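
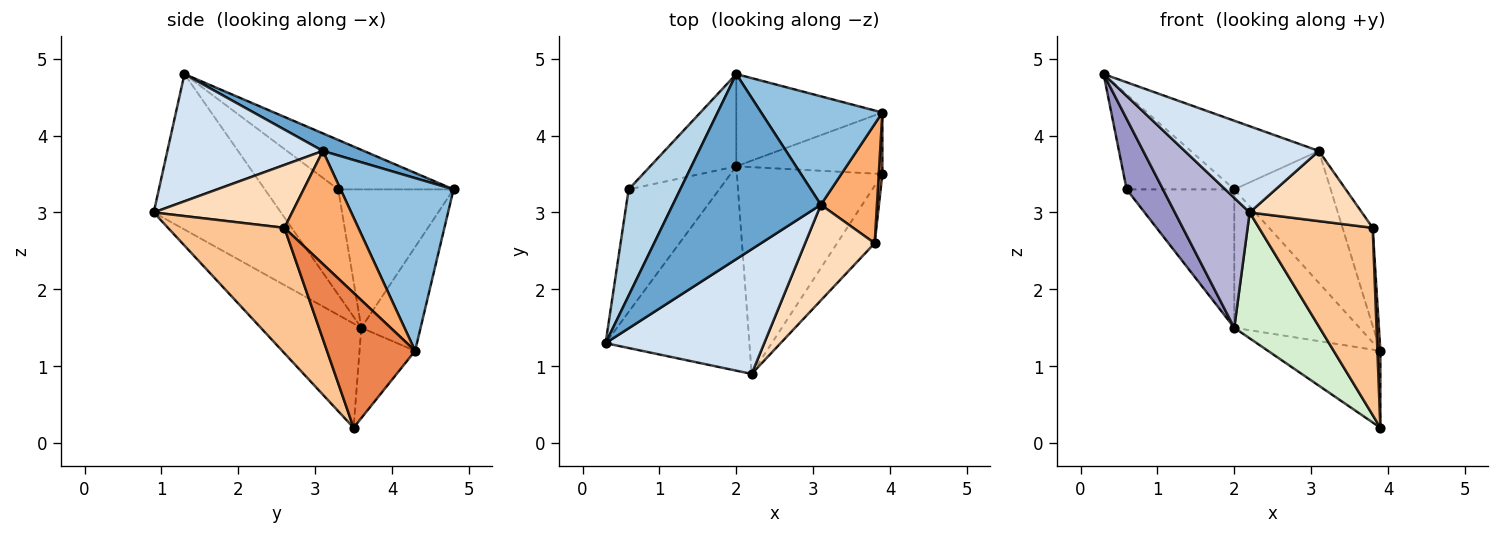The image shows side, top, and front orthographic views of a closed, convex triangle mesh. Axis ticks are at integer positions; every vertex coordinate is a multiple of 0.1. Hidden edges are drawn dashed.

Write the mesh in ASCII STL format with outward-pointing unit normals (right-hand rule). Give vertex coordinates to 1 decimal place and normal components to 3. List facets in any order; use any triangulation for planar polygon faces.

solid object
 facet normal 0.111 0.346 0.932
  outer loop
   vertex 3.1 3.1 3.8
   vertex 2.0 4.8 3.3
   vertex 0.3 1.3 4.8
  endloop
 endfacet
 facet normal 0.671 0.573 0.471
  outer loop
   vertex 3.1 3.1 3.8
   vertex 3.9 4.3 1.2
   vertex 2.0 4.8 3.3
  endloop
 endfacet
 facet normal -0.581 0.542 0.607
  outer loop
   vertex 0.6 3.3 3.3
   vertex 0.3 1.3 4.8
   vertex 2.0 4.8 3.3
  endloop
 endfacet
 facet normal 0.551 -0.475 0.687
  outer loop
   vertex 2.2 0.9 3.0
   vertex 3.1 3.1 3.8
   vertex 0.3 1.3 4.8
  endloop
 endfacet
 facet normal 0.999 -0.034 0.027
  outer loop
   vertex 3.8 2.6 2.8
   vertex 3.9 3.5 0.2
   vertex 3.9 4.3 1.2
  endloop
 endfacet
 facet normal 0.841 0.343 0.417
  outer loop
   vertex 3.8 2.6 2.8
   vertex 3.9 4.3 1.2
   vertex 3.1 3.1 3.8
  endloop
 endfacet
 facet normal 0.700 -0.683 -0.210
  outer loop
   vertex 3.8 2.6 2.8
   vertex 2.2 0.9 3.0
   vertex 3.9 3.5 0.2
  endloop
 endfacet
 facet normal 0.589 -0.478 0.651
  outer loop
   vertex 3.8 2.6 2.8
   vertex 3.1 3.1 3.8
   vertex 2.2 0.9 3.0
  endloop
 endfacet
 facet normal -0.665 0.621 -0.414
  outer loop
   vertex 2.0 3.6 1.5
   vertex 0.6 3.3 3.3
   vertex 2.0 4.8 3.3
  endloop
 endfacet
 facet normal -0.367 0.774 -0.516
  outer loop
   vertex 2.0 3.6 1.5
   vertex 2.0 4.8 3.3
   vertex 3.9 4.3 1.2
  endloop
 endfacet
 facet normal -0.360 0.728 -0.583
  outer loop
   vertex 2.0 3.6 1.5
   vertex 3.9 4.3 1.2
   vertex 3.9 3.5 0.2
  endloop
 endfacet
 facet normal -0.522 -0.443 -0.729
  outer loop
   vertex 2.0 3.6 1.5
   vertex 3.9 3.5 0.2
   vertex 2.2 0.9 3.0
  endloop
 endfacet
 facet normal -0.710 -0.351 -0.611
  outer loop
   vertex 2.0 3.6 1.5
   vertex 0.3 1.3 4.8
   vertex 0.6 3.3 3.3
  endloop
 endfacet
 facet normal -0.674 -0.396 -0.623
  outer loop
   vertex 2.0 3.6 1.5
   vertex 2.2 0.9 3.0
   vertex 0.3 1.3 4.8
  endloop
 endfacet
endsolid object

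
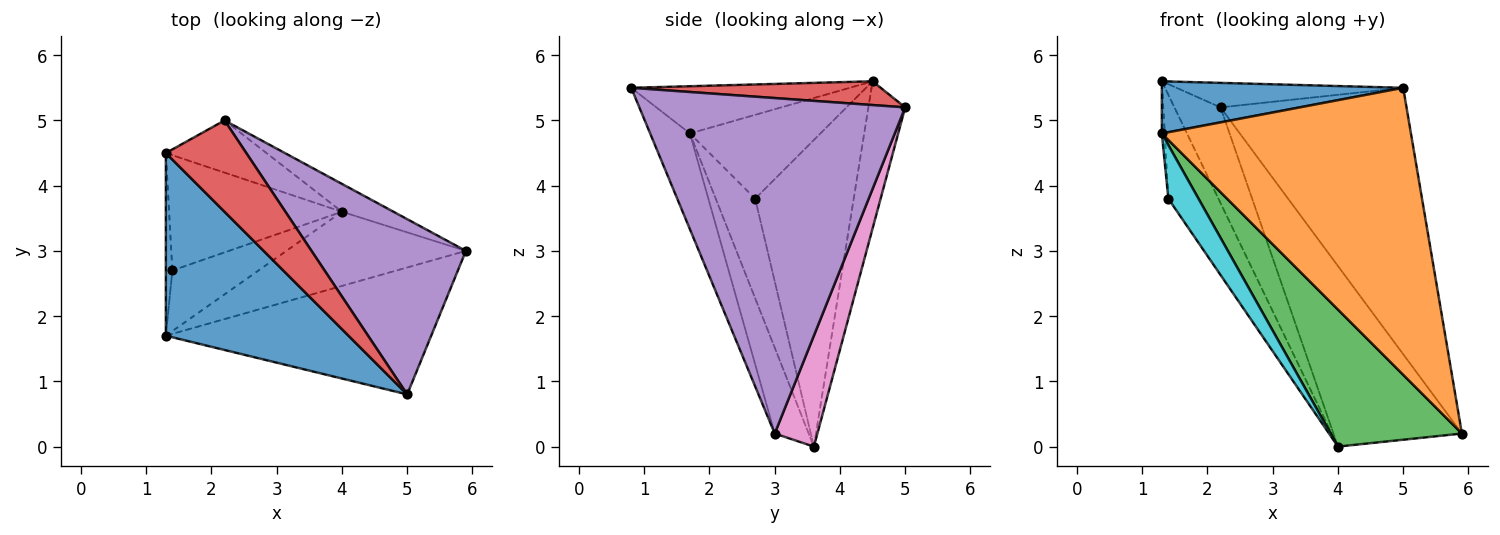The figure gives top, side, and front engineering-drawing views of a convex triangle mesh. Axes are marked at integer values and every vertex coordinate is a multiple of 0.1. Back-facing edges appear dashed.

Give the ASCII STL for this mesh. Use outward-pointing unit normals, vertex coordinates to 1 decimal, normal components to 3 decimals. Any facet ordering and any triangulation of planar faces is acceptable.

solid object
 facet normal -0.241 -0.267 0.933
  outer loop
   vertex 1.3 1.7 4.8
   vertex 5.0 0.8 5.5
   vertex 1.3 4.5 5.6
  endloop
 endfacet
 facet normal -0.144 -0.905 -0.400
  outer loop
   vertex 1.3 1.7 4.8
   vertex 5.9 3.0 0.2
   vertex 5.0 0.8 5.5
  endloop
 endfacet
 facet normal -0.222 -0.857 -0.464
  outer loop
   vertex 1.3 1.7 4.8
   vertex 4.0 3.6 0.0
   vertex 5.9 3.0 0.2
  endloop
 endfacet
 facet normal 0.274 0.249 0.929
  outer loop
   vertex 2.2 5.0 5.2
   vertex 1.3 4.5 5.6
   vertex 5.0 0.8 5.5
  endloop
 endfacet
 facet normal 0.767 0.536 0.353
  outer loop
   vertex 2.2 5.0 5.2
   vertex 5.0 0.8 5.5
   vertex 5.9 3.0 0.2
  endloop
 endfacet
 facet normal -0.574 0.719 -0.392
  outer loop
   vertex 2.2 5.0 5.2
   vertex 4.0 3.6 0.0
   vertex 1.3 4.5 5.6
  endloop
 endfacet
 facet normal 0.312 0.939 -0.145
  outer loop
   vertex 2.2 5.0 5.2
   vertex 5.9 3.0 0.2
   vertex 4.0 3.6 0.0
  endloop
 endfacet
 facet normal -0.797 0.405 -0.449
  outer loop
   vertex 1.4 2.7 3.8
   vertex 1.3 4.5 5.6
   vertex 4.0 3.6 0.0
  endloop
 endfacet
 facet normal -0.997 0.022 -0.078
  outer loop
   vertex 1.4 2.7 3.8
   vertex 1.3 1.7 4.8
   vertex 1.3 4.5 5.6
  endloop
 endfacet
 facet normal -0.654 -0.501 -0.566
  outer loop
   vertex 1.4 2.7 3.8
   vertex 4.0 3.6 0.0
   vertex 1.3 1.7 4.8
  endloop
 endfacet
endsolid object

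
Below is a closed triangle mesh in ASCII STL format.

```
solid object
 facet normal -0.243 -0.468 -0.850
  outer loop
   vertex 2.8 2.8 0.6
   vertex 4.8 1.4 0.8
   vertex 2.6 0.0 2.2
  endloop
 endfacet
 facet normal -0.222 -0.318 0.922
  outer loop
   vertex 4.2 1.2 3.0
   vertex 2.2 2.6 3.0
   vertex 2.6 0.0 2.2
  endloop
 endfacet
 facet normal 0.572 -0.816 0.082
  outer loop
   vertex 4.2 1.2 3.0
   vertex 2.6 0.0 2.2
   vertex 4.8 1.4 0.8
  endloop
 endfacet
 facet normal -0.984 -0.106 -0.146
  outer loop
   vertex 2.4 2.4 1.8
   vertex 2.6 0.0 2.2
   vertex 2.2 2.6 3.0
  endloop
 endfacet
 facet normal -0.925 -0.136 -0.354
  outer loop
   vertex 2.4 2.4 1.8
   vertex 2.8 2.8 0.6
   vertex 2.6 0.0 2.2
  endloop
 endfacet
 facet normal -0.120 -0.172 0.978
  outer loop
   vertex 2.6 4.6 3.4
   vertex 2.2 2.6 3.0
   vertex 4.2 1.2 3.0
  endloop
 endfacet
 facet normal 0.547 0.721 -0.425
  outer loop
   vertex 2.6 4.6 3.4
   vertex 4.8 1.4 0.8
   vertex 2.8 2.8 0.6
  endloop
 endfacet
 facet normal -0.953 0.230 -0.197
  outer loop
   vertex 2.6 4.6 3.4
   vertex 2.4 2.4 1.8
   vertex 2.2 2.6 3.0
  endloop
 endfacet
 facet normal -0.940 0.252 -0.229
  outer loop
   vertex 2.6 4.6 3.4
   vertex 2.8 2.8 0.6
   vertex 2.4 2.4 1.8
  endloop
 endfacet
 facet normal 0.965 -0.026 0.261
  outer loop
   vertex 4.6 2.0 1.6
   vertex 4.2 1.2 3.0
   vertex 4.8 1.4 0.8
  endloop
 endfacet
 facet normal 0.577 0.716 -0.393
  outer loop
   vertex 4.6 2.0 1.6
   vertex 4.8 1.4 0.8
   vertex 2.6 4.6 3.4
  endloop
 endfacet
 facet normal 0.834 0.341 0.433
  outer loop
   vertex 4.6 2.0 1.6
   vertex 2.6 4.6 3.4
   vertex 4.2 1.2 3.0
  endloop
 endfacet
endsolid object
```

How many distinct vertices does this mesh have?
8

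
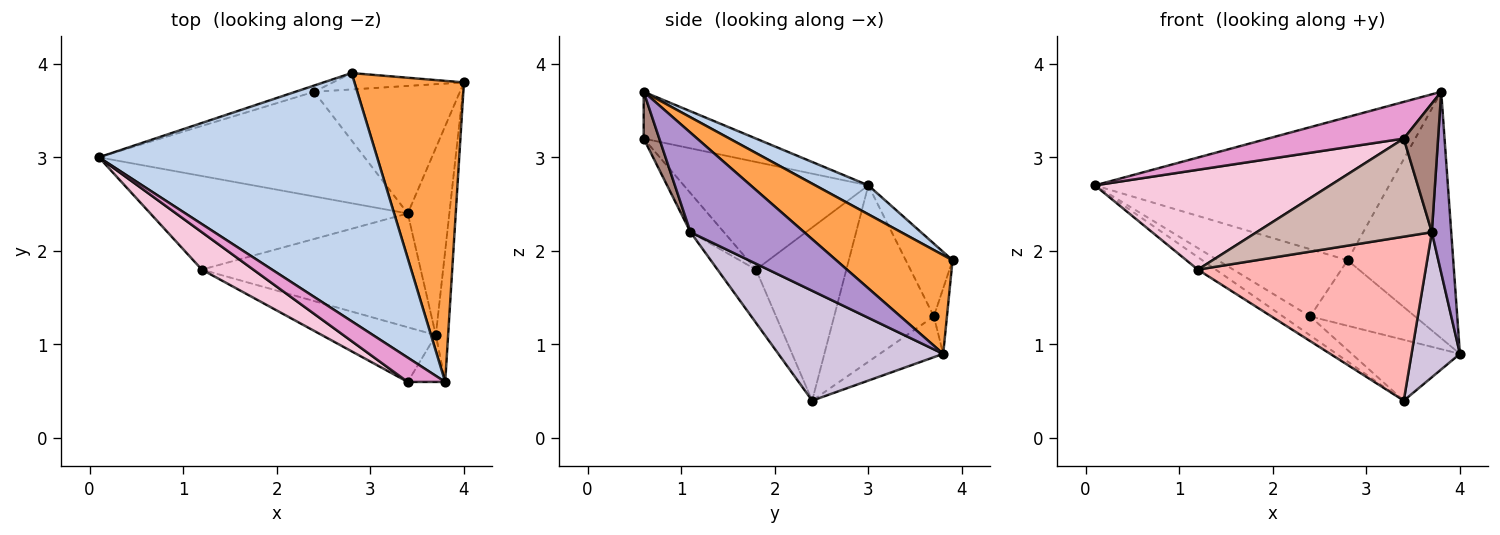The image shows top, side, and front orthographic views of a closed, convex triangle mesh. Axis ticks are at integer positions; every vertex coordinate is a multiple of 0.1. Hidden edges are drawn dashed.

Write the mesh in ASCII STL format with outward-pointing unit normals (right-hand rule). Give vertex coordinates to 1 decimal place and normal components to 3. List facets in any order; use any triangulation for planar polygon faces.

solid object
 facet normal -0.555 0.110 -0.825
  outer loop
   vertex 1.2 1.8 1.8
   vertex 0.1 3.0 2.7
   vertex 3.4 2.4 0.4
  endloop
 endfacet
 facet normal 0.090 0.498 0.863
  outer loop
   vertex 2.8 3.9 1.9
   vertex 0.1 3.0 2.7
   vertex 3.8 0.6 3.7
  endloop
 endfacet
 facet normal 0.572 0.520 0.635
  outer loop
   vertex 2.8 3.9 1.9
   vertex 3.8 0.6 3.7
   vertex 4.0 3.8 0.9
  endloop
 endfacet
 facet normal -0.547 0.150 -0.824
  outer loop
   vertex 2.4 3.7 1.3
   vertex 3.4 2.4 0.4
   vertex 0.1 3.0 2.7
  endloop
 endfacet
 facet normal -0.245 0.417 -0.875
  outer loop
   vertex 2.4 3.7 1.3
   vertex 4.0 3.8 0.9
   vertex 3.4 2.4 0.4
  endloop
 endfacet
 facet normal -0.338 0.937 -0.087
  outer loop
   vertex 2.4 3.7 1.3
   vertex 0.1 3.0 2.7
   vertex 2.8 3.9 1.9
  endloop
 endfacet
 facet normal -0.120 0.963 -0.241
  outer loop
   vertex 2.4 3.7 1.3
   vertex 2.8 3.9 1.9
   vertex 4.0 3.8 0.9
  endloop
 endfacet
 facet normal -0.137 -0.814 -0.565
  outer loop
   vertex 3.7 1.1 2.2
   vertex 1.2 1.8 1.8
   vertex 3.4 2.4 0.4
  endloop
 endfacet
 facet normal 0.979 -0.167 -0.121
  outer loop
   vertex 3.7 1.1 2.2
   vertex 4.0 3.8 0.9
   vertex 3.8 0.6 3.7
  endloop
 endfacet
 facet normal 0.902 -0.265 -0.341
  outer loop
   vertex 3.7 1.1 2.2
   vertex 3.4 2.4 0.4
   vertex 4.0 3.8 0.9
  endloop
 endfacet
 facet normal 0.393 -0.864 -0.314
  outer loop
   vertex 3.4 0.6 3.2
   vertex 3.7 1.1 2.2
   vertex 3.8 0.6 3.7
  endloop
 endfacet
 facet normal -0.164 -0.862 -0.480
  outer loop
   vertex 3.4 0.6 3.2
   vertex 1.2 1.8 1.8
   vertex 3.7 1.1 2.2
  endloop
 endfacet
 facet normal -0.568 -0.686 0.454
  outer loop
   vertex 3.4 0.6 3.2
   vertex 3.8 0.6 3.7
   vertex 0.1 3.0 2.7
  endloop
 endfacet
 facet normal -0.592 -0.755 0.283
  outer loop
   vertex 3.4 0.6 3.2
   vertex 0.1 3.0 2.7
   vertex 1.2 1.8 1.8
  endloop
 endfacet
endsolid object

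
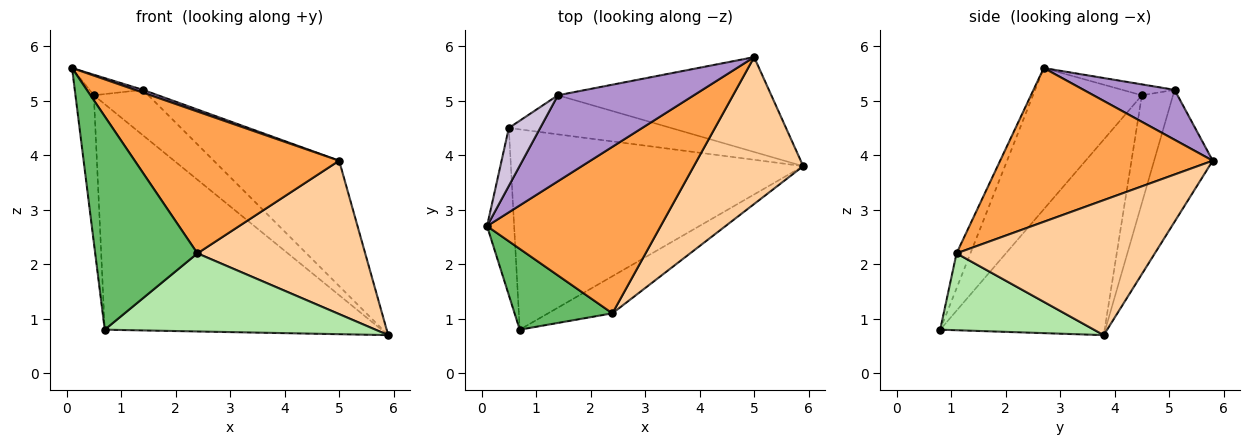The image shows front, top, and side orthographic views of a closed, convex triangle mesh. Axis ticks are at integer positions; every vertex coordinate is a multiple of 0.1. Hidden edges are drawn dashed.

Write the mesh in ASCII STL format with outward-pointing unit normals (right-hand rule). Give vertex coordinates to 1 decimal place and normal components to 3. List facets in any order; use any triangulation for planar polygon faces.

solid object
 facet normal -0.969 0.164 -0.186
  outer loop
   vertex 0.5 4.5 5.1
   vertex 0.7 0.8 0.8
   vertex 0.1 2.7 5.6
  endloop
 endfacet
 facet normal -0.406 0.683 -0.607
  outer loop
   vertex 0.5 4.5 5.1
   vertex 5.9 3.8 0.7
   vertex 0.7 0.8 0.8
  endloop
 endfacet
 facet normal 0.559 -0.538 0.631
  outer loop
   vertex 2.4 1.1 2.2
   vertex 5.0 5.8 3.9
   vertex 0.1 2.7 5.6
  endloop
 endfacet
 facet normal 0.649 -0.549 0.526
  outer loop
   vertex 2.4 1.1 2.2
   vertex 5.9 3.8 0.7
   vertex 5.0 5.8 3.9
  endloop
 endfacet
 facet normal -0.126 -0.928 0.351
  outer loop
   vertex 2.4 1.1 2.2
   vertex 0.1 2.7 5.6
   vertex 0.7 0.8 0.8
  endloop
 endfacet
 facet normal 0.456 -0.804 -0.382
  outer loop
   vertex 2.4 1.1 2.2
   vertex 0.7 0.8 0.8
   vertex 5.9 3.8 0.7
  endloop
 endfacet
 facet normal -0.349 0.747 -0.565
  outer loop
   vertex 1.4 5.1 5.2
   vertex 5.0 5.8 3.9
   vertex 5.9 3.8 0.7
  endloop
 endfacet
 facet normal -0.397 0.696 -0.598
  outer loop
   vertex 1.4 5.1 5.2
   vertex 5.9 3.8 0.7
   vertex 0.5 4.5 5.1
  endloop
 endfacet
 facet normal 0.345 -0.030 0.938
  outer loop
   vertex 1.4 5.1 5.2
   vertex 0.1 2.7 5.6
   vertex 5.0 5.8 3.9
  endloop
 endfacet
 facet normal -0.311 0.318 0.895
  outer loop
   vertex 1.4 5.1 5.2
   vertex 0.5 4.5 5.1
   vertex 0.1 2.7 5.6
  endloop
 endfacet
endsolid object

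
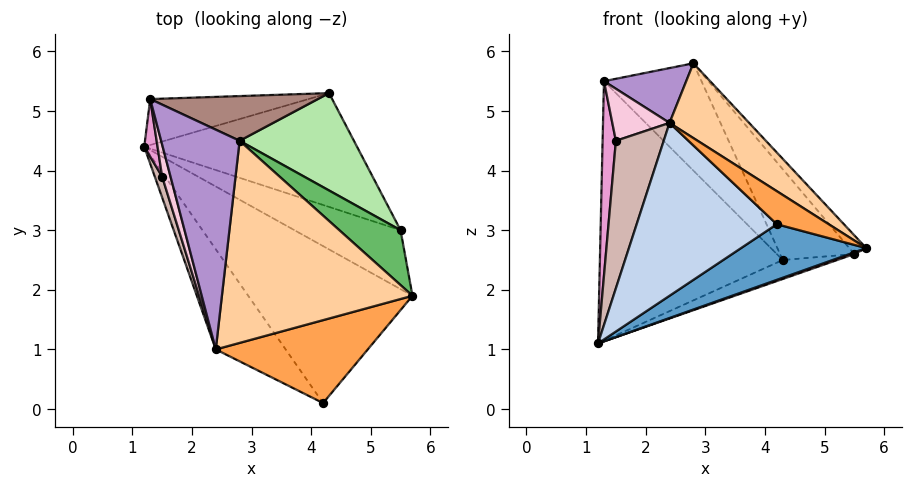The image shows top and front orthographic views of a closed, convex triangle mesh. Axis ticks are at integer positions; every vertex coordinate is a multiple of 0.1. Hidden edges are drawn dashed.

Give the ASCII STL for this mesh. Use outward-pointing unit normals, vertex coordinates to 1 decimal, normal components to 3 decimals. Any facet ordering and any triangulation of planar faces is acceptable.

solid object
 facet normal 0.148 -0.330 -0.932
  outer loop
   vertex 4.2 0.1 3.1
   vertex 1.2 4.4 1.1
   vertex 5.7 1.9 2.7
  endloop
 endfacet
 facet normal -0.671 -0.641 -0.371
  outer loop
   vertex 2.4 1.0 4.8
   vertex 1.2 4.4 1.1
   vertex 4.2 0.1 3.1
  endloop
 endfacet
 facet normal 0.569 -0.305 0.764
  outer loop
   vertex 2.4 1.0 4.8
   vertex 4.2 0.1 3.1
   vertex 5.7 1.9 2.7
  endloop
 endfacet
 facet normal 0.569 -0.285 0.771
  outer loop
   vertex 2.4 1.0 4.8
   vertex 5.7 1.9 2.7
   vertex 2.8 4.5 5.8
  endloop
 endfacet
 facet normal 0.793 0.197 0.577
  outer loop
   vertex 5.5 3.0 2.6
   vertex 2.8 4.5 5.8
   vertex 5.7 1.9 2.7
  endloop
 endfacet
 facet normal 0.780 0.427 0.458
  outer loop
   vertex 5.5 3.0 2.6
   vertex 4.3 5.3 2.5
   vertex 2.8 4.5 5.8
  endloop
 endfacet
 facet normal 0.321 -0.028 -0.947
  outer loop
   vertex 5.5 3.0 2.6
   vertex 5.7 1.9 2.7
   vertex 1.2 4.4 1.1
  endloop
 endfacet
 facet normal 0.370 0.153 -0.917
  outer loop
   vertex 5.5 3.0 2.6
   vertex 1.2 4.4 1.1
   vertex 4.3 5.3 2.5
  endloop
 endfacet
 facet normal -0.294 -0.231 0.928
  outer loop
   vertex 1.3 5.2 5.5
   vertex 2.4 1.0 4.8
   vertex 2.8 4.5 5.8
  endloop
 endfacet
 facet normal -0.203 0.964 -0.171
  outer loop
   vertex 1.3 5.2 5.5
   vertex 4.3 5.3 2.5
   vertex 1.2 4.4 1.1
  endloop
 endfacet
 facet normal 0.334 0.870 0.363
  outer loop
   vertex 1.3 5.2 5.5
   vertex 2.8 4.5 5.8
   vertex 4.3 5.3 2.5
  endloop
 endfacet
 facet normal -0.955 -0.292 0.041
  outer loop
   vertex 1.5 3.9 4.5
   vertex 1.2 4.4 1.1
   vertex 2.4 1.0 4.8
  endloop
 endfacet
 facet normal -0.979 -0.195 0.058
  outer loop
   vertex 1.5 3.9 4.5
   vertex 1.3 5.2 5.5
   vertex 1.2 4.4 1.1
  endloop
 endfacet
 facet normal -0.946 -0.276 0.170
  outer loop
   vertex 1.5 3.9 4.5
   vertex 2.4 1.0 4.8
   vertex 1.3 5.2 5.5
  endloop
 endfacet
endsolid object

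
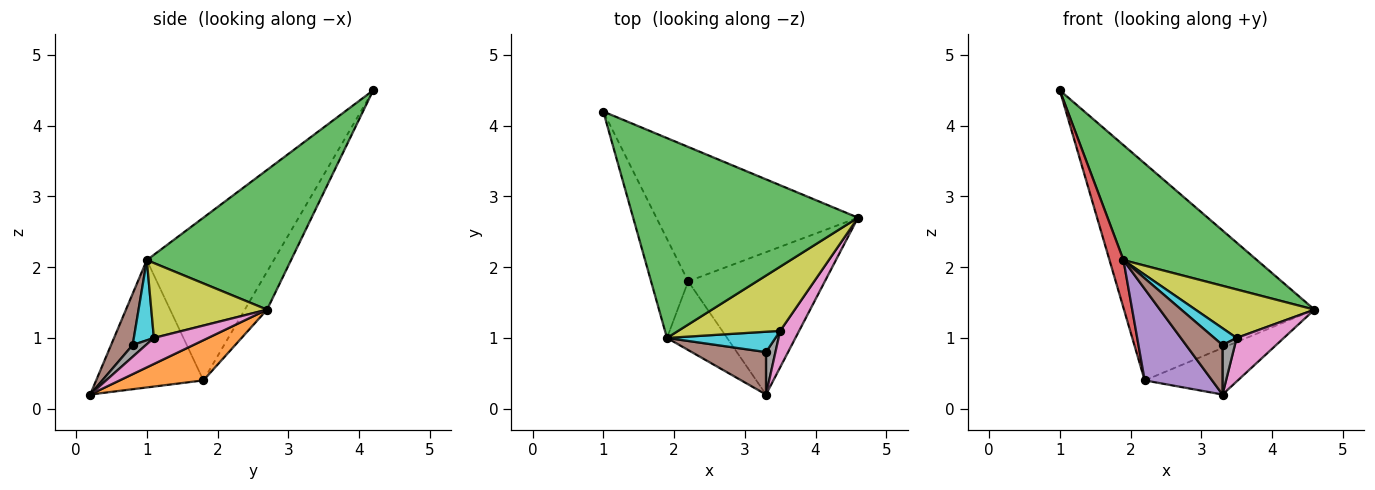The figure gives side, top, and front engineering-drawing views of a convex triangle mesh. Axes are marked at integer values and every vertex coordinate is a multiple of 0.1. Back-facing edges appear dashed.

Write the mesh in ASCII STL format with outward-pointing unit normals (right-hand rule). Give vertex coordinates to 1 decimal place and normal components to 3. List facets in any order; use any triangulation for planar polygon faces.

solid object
 facet normal -0.099 0.846 -0.524
  outer loop
   vertex 2.2 1.8 0.4
   vertex 1.0 4.2 4.5
   vertex 4.6 2.7 1.4
  endloop
 endfacet
 facet normal 0.269 0.299 -0.915
  outer loop
   vertex 2.2 1.8 0.4
   vertex 4.6 2.7 1.4
   vertex 3.3 0.2 0.2
  endloop
 endfacet
 facet normal 0.474 -0.439 0.763
  outer loop
   vertex 1.9 1.0 2.1
   vertex 4.6 2.7 1.4
   vertex 1.0 4.2 4.5
  endloop
 endfacet
 facet normal -0.969 -0.107 -0.221
  outer loop
   vertex 1.9 1.0 2.1
   vertex 1.0 4.2 4.5
   vertex 2.2 1.8 0.4
  endloop
 endfacet
 facet normal -0.786 -0.494 -0.371
  outer loop
   vertex 1.9 1.0 2.1
   vertex 2.2 1.8 0.4
   vertex 3.3 0.2 0.2
  endloop
 endfacet
 facet normal 0.410 -0.693 0.594
  outer loop
   vertex 3.3 0.8 0.9
   vertex 1.9 1.0 2.1
   vertex 3.3 0.2 0.2
  endloop
 endfacet
 facet normal 0.661 -0.575 0.482
  outer loop
   vertex 3.5 1.1 1.0
   vertex 3.3 0.2 0.2
   vertex 4.6 2.7 1.4
  endloop
 endfacet
 facet normal 0.631 -0.589 0.505
  outer loop
   vertex 3.5 1.1 1.0
   vertex 3.3 0.8 0.9
   vertex 3.3 0.2 0.2
  endloop
 endfacet
 facet normal 0.506 -0.520 0.688
  outer loop
   vertex 3.5 1.1 1.0
   vertex 4.6 2.7 1.4
   vertex 1.9 1.0 2.1
  endloop
 endfacet
 facet normal 0.495 -0.553 0.670
  outer loop
   vertex 3.5 1.1 1.0
   vertex 1.9 1.0 2.1
   vertex 3.3 0.8 0.9
  endloop
 endfacet
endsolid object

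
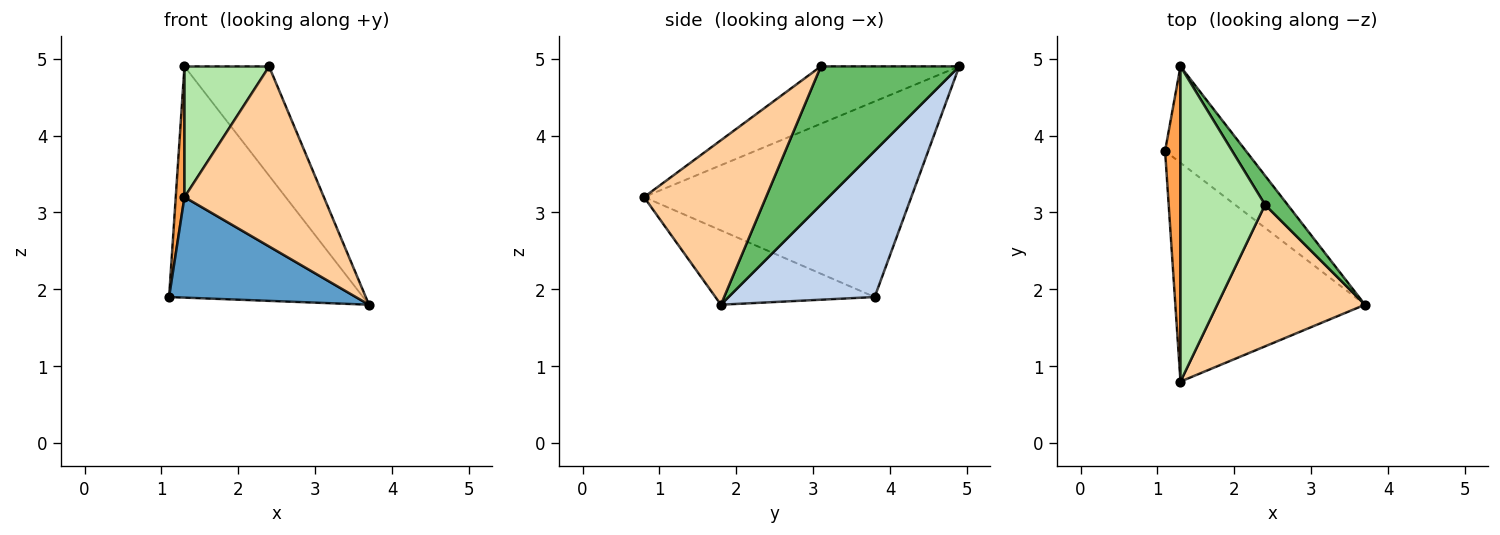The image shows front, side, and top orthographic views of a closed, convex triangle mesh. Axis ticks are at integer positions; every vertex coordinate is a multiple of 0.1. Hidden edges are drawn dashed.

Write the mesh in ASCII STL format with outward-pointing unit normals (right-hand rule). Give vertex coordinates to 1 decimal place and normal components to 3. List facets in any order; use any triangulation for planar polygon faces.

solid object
 facet normal -0.335 -0.393 -0.856
  outer loop
   vertex 1.3 0.8 3.2
   vertex 1.1 3.8 1.9
   vertex 3.7 1.8 1.8
  endloop
 endfacet
 facet normal 0.571 0.758 -0.316
  outer loop
   vertex 1.3 4.9 4.9
   vertex 3.7 1.8 1.8
   vertex 1.1 3.8 1.9
  endloop
 endfacet
 facet normal -0.996 -0.032 0.078
  outer loop
   vertex 1.3 4.9 4.9
   vertex 1.1 3.8 1.9
   vertex 1.3 0.8 3.2
  endloop
 endfacet
 facet normal 0.567 -0.648 0.509
  outer loop
   vertex 2.4 3.1 4.9
   vertex 1.3 0.8 3.2
   vertex 3.7 1.8 1.8
  endloop
 endfacet
 facet normal 0.845 0.516 0.138
  outer loop
   vertex 2.4 3.1 4.9
   vertex 3.7 1.8 1.8
   vertex 1.3 4.9 4.9
  endloop
 endfacet
 facet normal -0.531 -0.325 0.783
  outer loop
   vertex 2.4 3.1 4.9
   vertex 1.3 4.9 4.9
   vertex 1.3 0.8 3.2
  endloop
 endfacet
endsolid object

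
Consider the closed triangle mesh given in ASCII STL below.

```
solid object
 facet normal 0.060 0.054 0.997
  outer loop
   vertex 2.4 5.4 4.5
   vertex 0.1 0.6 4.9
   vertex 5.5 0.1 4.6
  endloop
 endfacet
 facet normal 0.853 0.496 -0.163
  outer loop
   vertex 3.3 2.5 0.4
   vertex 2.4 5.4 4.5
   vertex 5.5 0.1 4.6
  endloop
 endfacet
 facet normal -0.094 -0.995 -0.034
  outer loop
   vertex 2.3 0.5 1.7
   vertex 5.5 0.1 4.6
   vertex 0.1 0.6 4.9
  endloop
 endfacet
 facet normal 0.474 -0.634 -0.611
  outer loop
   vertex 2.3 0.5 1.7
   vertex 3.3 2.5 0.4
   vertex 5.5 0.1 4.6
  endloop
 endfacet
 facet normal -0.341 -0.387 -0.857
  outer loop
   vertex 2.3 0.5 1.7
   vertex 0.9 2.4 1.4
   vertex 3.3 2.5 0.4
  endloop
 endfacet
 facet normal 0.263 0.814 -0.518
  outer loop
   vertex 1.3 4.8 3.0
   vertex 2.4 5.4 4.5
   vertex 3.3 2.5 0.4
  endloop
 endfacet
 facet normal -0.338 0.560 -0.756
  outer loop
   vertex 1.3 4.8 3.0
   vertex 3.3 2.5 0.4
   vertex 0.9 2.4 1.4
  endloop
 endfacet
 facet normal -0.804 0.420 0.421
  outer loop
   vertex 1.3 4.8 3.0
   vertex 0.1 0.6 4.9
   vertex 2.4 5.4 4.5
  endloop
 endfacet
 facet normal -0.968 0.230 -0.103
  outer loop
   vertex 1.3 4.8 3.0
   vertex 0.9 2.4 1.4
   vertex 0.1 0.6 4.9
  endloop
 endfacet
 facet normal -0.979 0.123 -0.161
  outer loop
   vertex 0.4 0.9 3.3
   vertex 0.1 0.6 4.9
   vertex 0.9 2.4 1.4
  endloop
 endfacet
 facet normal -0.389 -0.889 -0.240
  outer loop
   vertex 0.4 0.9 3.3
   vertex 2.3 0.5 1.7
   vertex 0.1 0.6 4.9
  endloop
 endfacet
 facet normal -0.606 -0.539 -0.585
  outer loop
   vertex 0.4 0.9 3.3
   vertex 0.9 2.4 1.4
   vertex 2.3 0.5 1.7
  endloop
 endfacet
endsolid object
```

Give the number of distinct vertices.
8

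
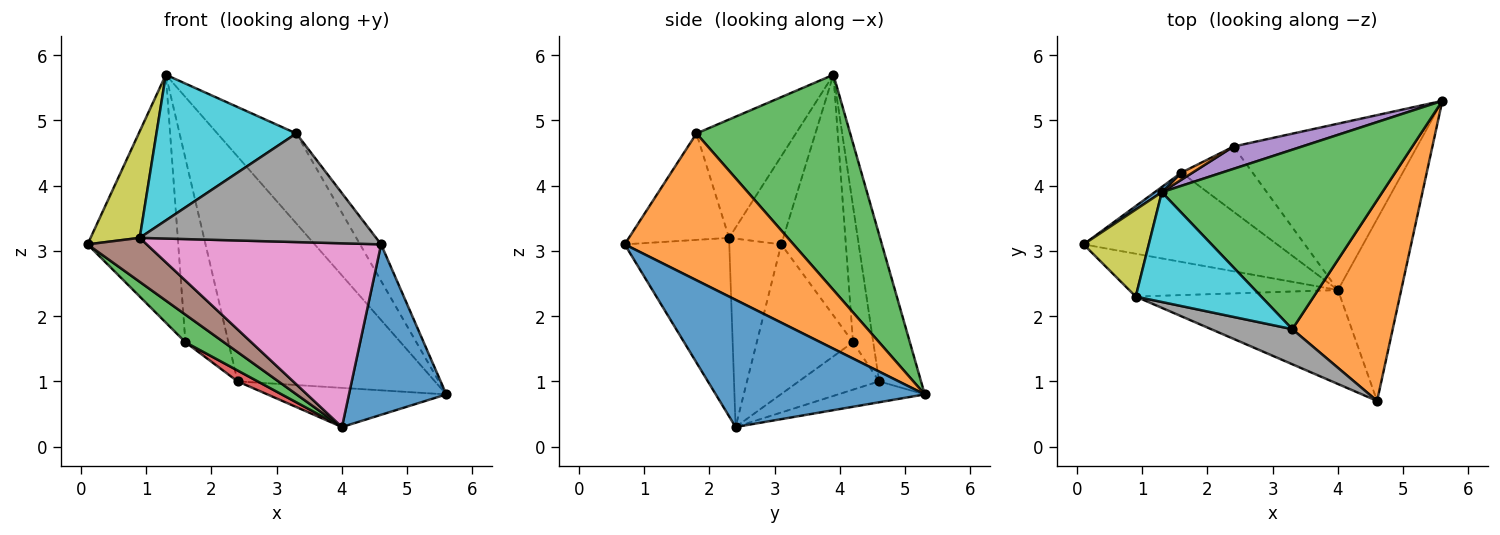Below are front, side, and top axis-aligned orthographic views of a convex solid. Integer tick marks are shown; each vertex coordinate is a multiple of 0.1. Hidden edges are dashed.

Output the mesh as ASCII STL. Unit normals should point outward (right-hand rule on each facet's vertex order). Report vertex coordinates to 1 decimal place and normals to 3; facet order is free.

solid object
 facet normal 0.826 -0.385 -0.411
  outer loop
   vertex 4.0 2.4 0.3
   vertex 5.6 5.3 0.8
   vertex 4.6 0.7 3.1
  endloop
 endfacet
 facet normal 0.821 0.102 0.562
  outer loop
   vertex 3.3 1.8 4.8
   vertex 4.6 0.7 3.1
   vertex 5.6 5.3 0.8
  endloop
 endfacet
 facet normal 0.658 0.338 0.674
  outer loop
   vertex 3.3 1.8 4.8
   vertex 5.6 5.3 0.8
   vertex 1.3 3.9 5.7
  endloop
 endfacet
 facet normal -0.110 0.228 -0.967
  outer loop
   vertex 2.4 4.6 1.0
   vertex 5.6 5.3 0.8
   vertex 4.0 2.4 0.3
  endloop
 endfacet
 facet normal -0.207 0.974 0.097
  outer loop
   vertex 2.4 4.6 1.0
   vertex 1.3 3.9 5.7
   vertex 5.6 5.3 0.8
  endloop
 endfacet
 facet normal -0.533 -0.606 -0.590
  outer loop
   vertex 0.9 2.3 3.2
   vertex 0.1 3.1 3.1
   vertex 4.0 2.4 0.3
  endloop
 endfacet
 facet normal -0.369 -0.827 -0.423
  outer loop
   vertex 0.9 2.3 3.2
   vertex 4.0 2.4 0.3
   vertex 4.6 0.7 3.1
  endloop
 endfacet
 facet normal -0.374 -0.883 0.285
  outer loop
   vertex 0.9 2.3 3.2
   vertex 4.6 0.7 3.1
   vertex 3.3 1.8 4.8
  endloop
 endfacet
 facet normal -0.649 -0.589 0.481
  outer loop
   vertex 0.9 2.3 3.2
   vertex 1.3 3.9 5.7
   vertex 0.1 3.1 3.1
  endloop
 endfacet
 facet normal -0.494 -0.694 0.523
  outer loop
   vertex 0.9 2.3 3.2
   vertex 3.3 1.8 4.8
   vertex 1.3 3.9 5.7
  endloop
 endfacet
 facet normal -0.580 0.814 0.017
  outer loop
   vertex 1.6 4.2 1.6
   vertex 0.1 3.1 3.1
   vertex 1.3 3.9 5.7
  endloop
 endfacet
 facet normal -0.426 0.904 0.035
  outer loop
   vertex 1.6 4.2 1.6
   vertex 1.3 3.9 5.7
   vertex 2.4 4.6 1.0
  endloop
 endfacet
 facet normal -0.594 -0.237 -0.768
  outer loop
   vertex 1.6 4.2 1.6
   vertex 4.0 2.4 0.3
   vertex 0.1 3.1 3.1
  endloop
 endfacet
 facet normal -0.549 -0.137 -0.824
  outer loop
   vertex 1.6 4.2 1.6
   vertex 2.4 4.6 1.0
   vertex 4.0 2.4 0.3
  endloop
 endfacet
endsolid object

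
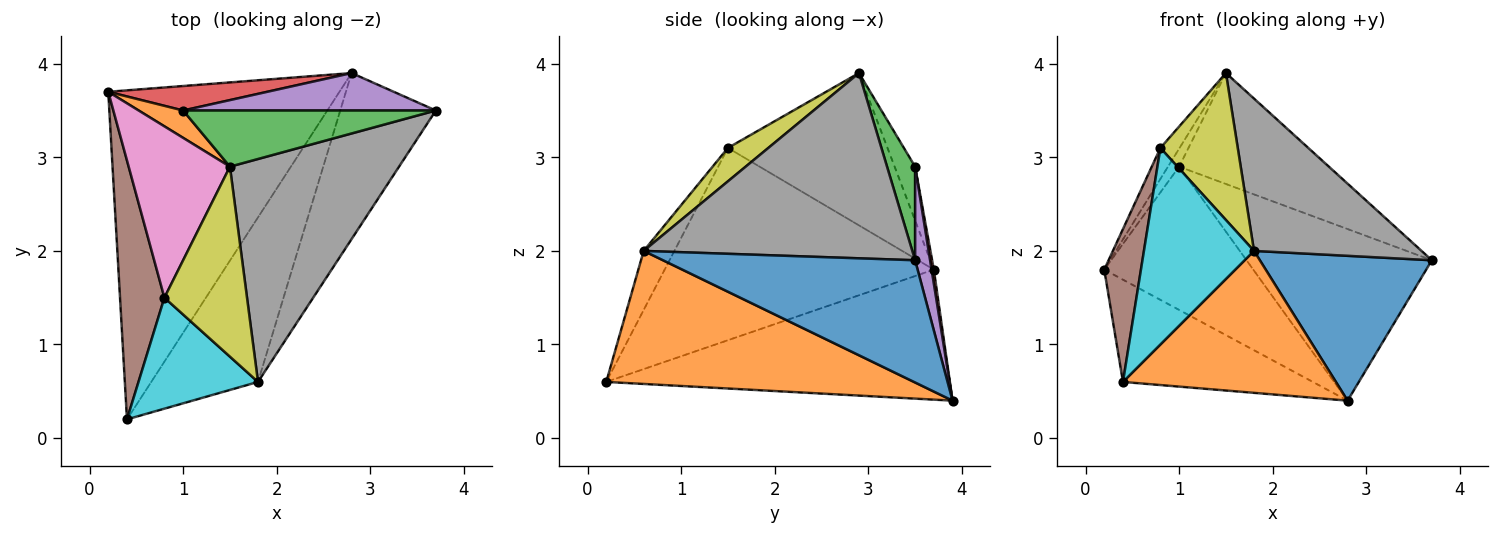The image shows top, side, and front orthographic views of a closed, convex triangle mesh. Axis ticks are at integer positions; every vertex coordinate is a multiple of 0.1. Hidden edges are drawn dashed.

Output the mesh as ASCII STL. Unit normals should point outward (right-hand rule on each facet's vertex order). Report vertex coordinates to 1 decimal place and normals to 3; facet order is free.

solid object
 facet normal -0.473 0.261 -0.841
  outer loop
   vertex 2.8 3.9 0.4
   vertex 0.4 0.2 0.6
   vertex 0.2 3.7 1.8
  endloop
 endfacet
 facet normal -0.711 0.386 0.587
  outer loop
   vertex 1.0 3.5 2.9
   vertex 0.2 3.7 1.8
   vertex 1.5 2.9 3.9
  endloop
 endfacet
 facet normal 0.165 0.880 0.445
  outer loop
   vertex 1.0 3.5 2.9
   vertex 1.5 2.9 3.9
   vertex 3.7 3.5 1.9
  endloop
 endfacet
 facet normal 0.015 0.986 0.168
  outer loop
   vertex 1.0 3.5 2.9
   vertex 2.8 3.9 0.4
   vertex 0.2 3.7 1.8
  endloop
 endfacet
 facet normal 0.079 0.974 0.213
  outer loop
   vertex 1.0 3.5 2.9
   vertex 3.7 3.5 1.9
   vertex 2.8 3.9 0.4
  endloop
 endfacet
 facet normal -0.966 -0.132 0.223
  outer loop
   vertex 0.8 1.5 3.1
   vertex 0.2 3.7 1.8
   vertex 0.4 0.2 0.6
  endloop
 endfacet
 facet normal -0.829 0.100 0.551
  outer loop
   vertex 0.8 1.5 3.1
   vertex 1.5 2.9 3.9
   vertex 0.2 3.7 1.8
  endloop
 endfacet
 facet normal 0.671 -0.418 0.612
  outer loop
   vertex 1.8 0.6 2.0
   vertex 3.7 3.5 1.9
   vertex 1.5 2.9 3.9
  endloop
 endfacet
 facet normal 0.304 -0.583 0.753
  outer loop
   vertex 1.8 0.6 2.0
   vertex 1.5 2.9 3.9
   vertex 0.8 1.5 3.1
  endloop
 endfacet
 facet normal -0.236 -0.846 0.478
  outer loop
   vertex 1.8 0.6 2.0
   vertex 0.8 1.5 3.1
   vertex 0.4 0.2 0.6
  endloop
 endfacet
 facet normal 0.694 -0.473 -0.543
  outer loop
   vertex 1.8 0.6 2.0
   vertex 2.8 3.9 0.4
   vertex 3.7 3.5 1.9
  endloop
 endfacet
 facet normal 0.686 -0.475 -0.551
  outer loop
   vertex 1.8 0.6 2.0
   vertex 0.4 0.2 0.6
   vertex 2.8 3.9 0.4
  endloop
 endfacet
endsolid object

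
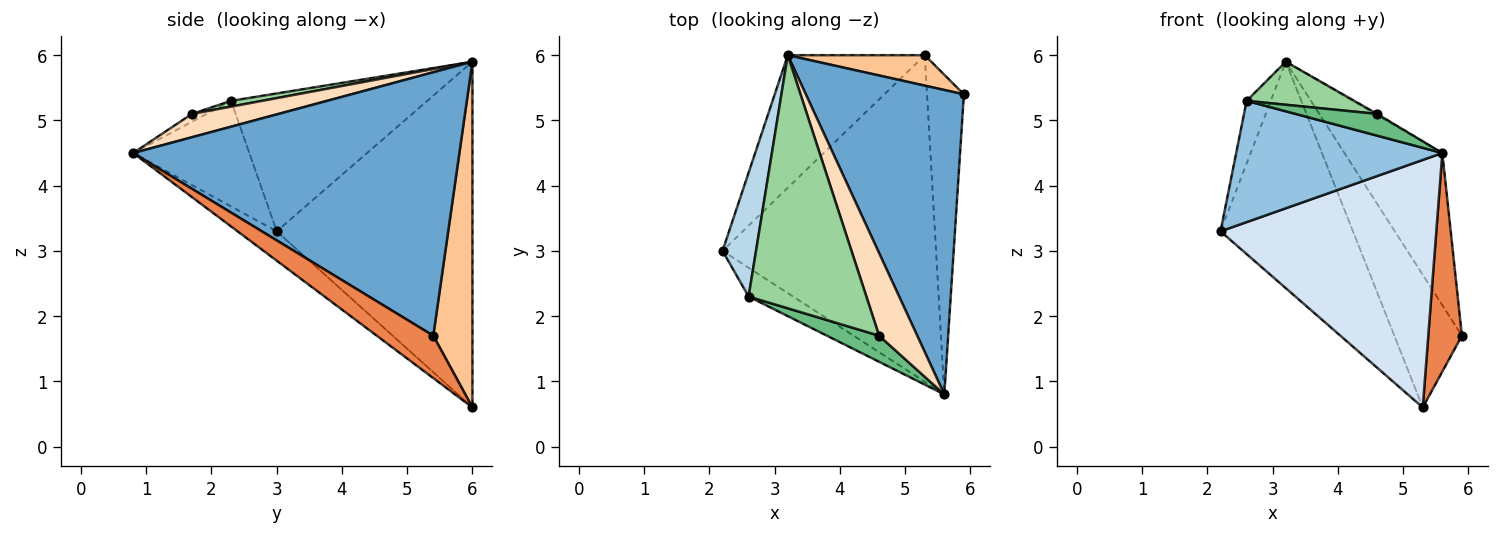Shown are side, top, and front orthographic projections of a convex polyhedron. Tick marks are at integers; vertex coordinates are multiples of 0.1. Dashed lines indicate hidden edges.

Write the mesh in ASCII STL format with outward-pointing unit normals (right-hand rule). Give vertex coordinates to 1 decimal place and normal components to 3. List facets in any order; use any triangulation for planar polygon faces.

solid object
 facet normal 0.830 0.249 0.498
  outer loop
   vertex 3.2 6.0 5.9
   vertex 5.6 0.8 4.5
   vertex 5.9 5.4 1.7
  endloop
 endfacet
 facet normal -0.481 -0.853 -0.203
  outer loop
   vertex 2.6 2.3 5.3
   vertex 2.2 3.0 3.3
   vertex 5.6 0.8 4.5
  endloop
 endfacet
 facet normal -0.965 0.118 0.234
  outer loop
   vertex 2.6 2.3 5.3
   vertex 3.2 6.0 5.9
   vertex 2.2 3.0 3.3
  endloop
 endfacet
 facet normal -0.109 -0.600 -0.792
  outer loop
   vertex 5.3 6.0 0.6
   vertex 5.6 0.8 4.5
   vertex 2.2 3.0 3.3
  endloop
 endfacet
 facet normal 0.688 -0.409 -0.599
  outer loop
   vertex 5.3 6.0 0.6
   vertex 5.9 5.4 1.7
   vertex 5.6 0.8 4.5
  endloop
 endfacet
 facet normal -0.787 0.533 -0.312
  outer loop
   vertex 5.3 6.0 0.6
   vertex 2.2 3.0 3.3
   vertex 3.2 6.0 5.9
  endloop
 endfacet
 facet normal 0.492 0.849 0.195
  outer loop
   vertex 5.3 6.0 0.6
   vertex 3.2 6.0 5.9
   vertex 5.9 5.4 1.7
  endloop
 endfacet
 facet normal 0.522 0.011 0.853
  outer loop
   vertex 4.6 1.7 5.1
   vertex 5.6 0.8 4.5
   vertex 3.2 6.0 5.9
  endloop
 endfacet
 facet normal -0.114 -0.636 0.763
  outer loop
   vertex 4.6 1.7 5.1
   vertex 2.6 2.3 5.3
   vertex 5.6 0.8 4.5
  endloop
 endfacet
 facet normal 0.048 -0.167 0.985
  outer loop
   vertex 4.6 1.7 5.1
   vertex 3.2 6.0 5.9
   vertex 2.6 2.3 5.3
  endloop
 endfacet
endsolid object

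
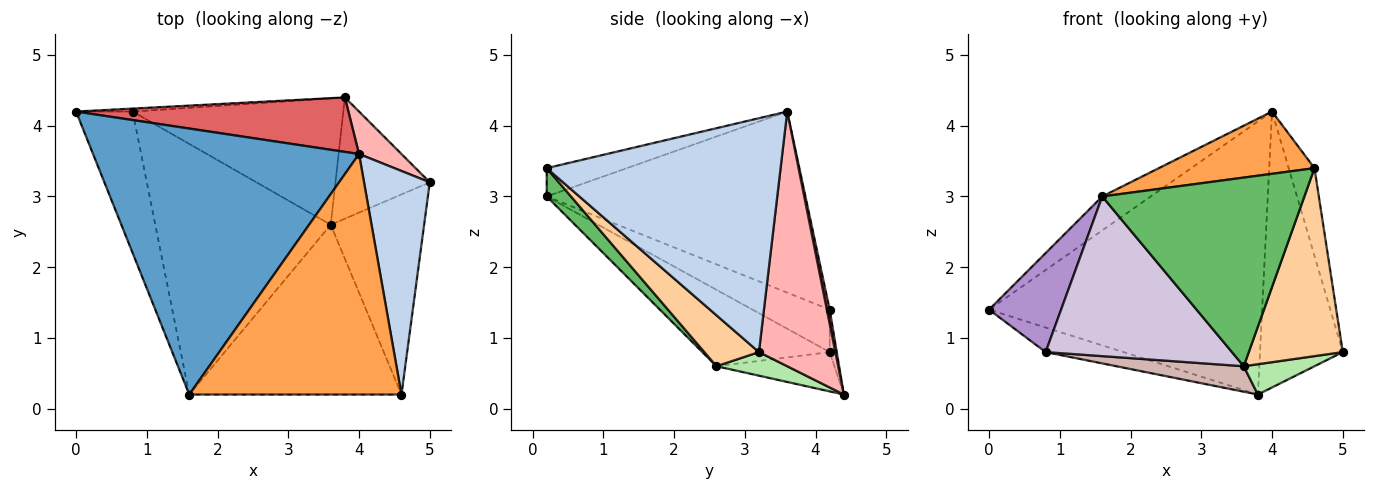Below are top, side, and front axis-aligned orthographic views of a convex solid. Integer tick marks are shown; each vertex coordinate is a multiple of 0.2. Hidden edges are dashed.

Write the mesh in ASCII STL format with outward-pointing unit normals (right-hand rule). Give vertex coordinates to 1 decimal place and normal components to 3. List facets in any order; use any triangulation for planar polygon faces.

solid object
 facet normal -0.560 0.105 0.822
  outer loop
   vertex 4.0 3.6 4.2
   vertex 0.0 4.2 1.4
   vertex 1.6 0.2 3.0
  endloop
 endfacet
 facet normal 0.957 0.106 0.269
  outer loop
   vertex 4.6 0.2 3.4
   vertex 5.0 3.2 0.8
   vertex 4.0 3.6 4.2
  endloop
 endfacet
 facet normal -0.128 -0.249 0.960
  outer loop
   vertex 4.6 0.2 3.4
   vertex 4.0 3.6 4.2
   vertex 1.6 0.2 3.0
  endloop
 endfacet
 facet normal 0.369 -0.636 -0.677
  outer loop
   vertex 3.6 2.6 0.6
   vertex 5.0 3.2 0.8
   vertex 4.6 0.2 3.4
  endloop
 endfacet
 facet normal 0.089 -0.740 -0.666
  outer loop
   vertex 3.6 2.6 0.6
   vertex 4.6 0.2 3.4
   vertex 1.6 0.2 3.0
  endloop
 endfacet
 facet normal 0.236 -0.236 -0.943
  outer loop
   vertex 3.8 4.4 0.2
   vertex 5.0 3.2 0.8
   vertex 3.6 2.6 0.6
  endloop
 endfacet
 facet normal 0.010 0.981 0.196
  outer loop
   vertex 3.8 4.4 0.2
   vertex 0.0 4.2 1.4
   vertex 4.0 3.6 4.2
  endloop
 endfacet
 facet normal 0.674 0.730 0.112
  outer loop
   vertex 3.8 4.4 0.2
   vertex 4.0 3.6 4.2
   vertex 5.0 3.2 0.8
  endloop
 endfacet
 facet normal -0.524 -0.489 -0.698
  outer loop
   vertex 0.8 4.2 0.8
   vertex 1.6 0.2 3.0
   vertex 0.0 4.2 1.4
  endloop
 endfacet
 facet normal -0.345 -0.504 -0.792
  outer loop
   vertex 0.8 4.2 0.8
   vertex 3.6 2.6 0.6
   vertex 1.6 0.2 3.0
  endloop
 endfacet
 facet normal -0.090 0.989 -0.120
  outer loop
   vertex 0.8 4.2 0.8
   vertex 0.0 4.2 1.4
   vertex 3.8 4.4 0.2
  endloop
 endfacet
 facet normal -0.180 -0.194 -0.964
  outer loop
   vertex 0.8 4.2 0.8
   vertex 3.8 4.4 0.2
   vertex 3.6 2.6 0.6
  endloop
 endfacet
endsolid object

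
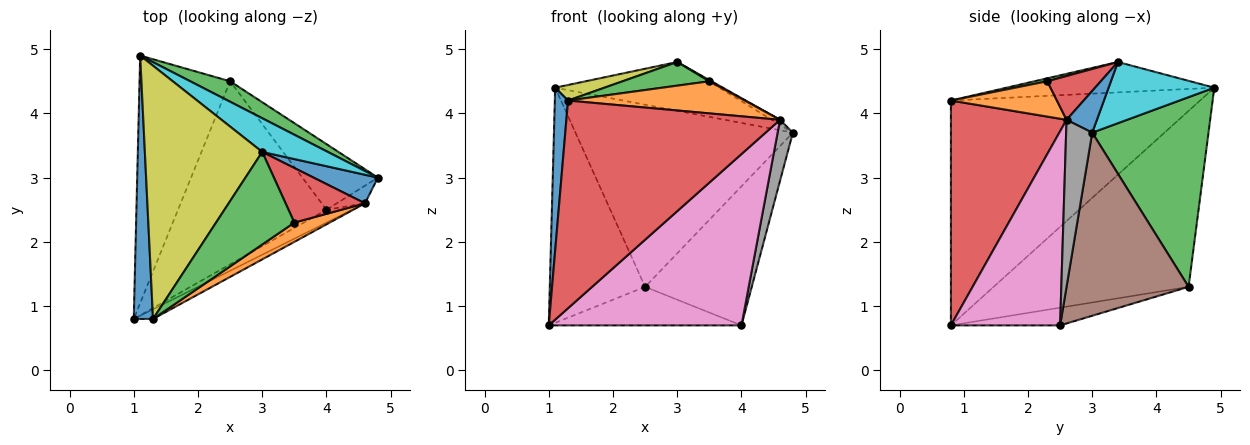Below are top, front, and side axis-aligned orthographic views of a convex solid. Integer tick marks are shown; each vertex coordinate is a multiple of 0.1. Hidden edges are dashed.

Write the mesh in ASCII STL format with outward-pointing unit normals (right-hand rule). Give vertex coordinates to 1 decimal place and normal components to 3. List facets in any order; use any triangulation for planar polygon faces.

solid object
 facet normal -0.995 -0.053 0.085
  outer loop
   vertex 1.3 0.8 4.2
   vertex 1.1 4.9 4.4
   vertex 1.0 0.8 0.7
  endloop
 endfacet
 facet normal -0.815 0.399 -0.420
  outer loop
   vertex 2.5 4.5 1.3
   vertex 1.0 0.8 0.7
   vertex 1.1 4.9 4.4
  endloop
 endfacet
 facet normal 0.469 0.878 0.099
  outer loop
   vertex 2.5 4.5 1.3
   vertex 1.1 4.9 4.4
   vertex 4.8 3.0 3.7
  endloop
 endfacet
 facet normal 0.476 -0.879 -0.041
  outer loop
   vertex 4.6 2.6 3.9
   vertex 1.3 0.8 4.2
   vertex 1.0 0.8 0.7
  endloop
 endfacet
 facet normal -0.116 0.205 -0.972
  outer loop
   vertex 4.0 2.5 0.7
   vertex 1.0 0.8 0.7
   vertex 2.5 4.5 1.3
  endloop
 endfacet
 facet normal 0.719 0.628 -0.297
  outer loop
   vertex 4.0 2.5 0.7
   vertex 2.5 4.5 1.3
   vertex 4.8 3.0 3.7
  endloop
 endfacet
 facet normal 0.492 -0.868 -0.065
  outer loop
   vertex 4.0 2.5 0.7
   vertex 4.6 2.6 3.9
   vertex 1.0 0.8 0.7
  endloop
 endfacet
 facet normal 0.854 -0.499 -0.145
  outer loop
   vertex 4.0 2.5 0.7
   vertex 4.8 3.0 3.7
   vertex 4.6 2.6 3.9
  endloop
 endfacet
 facet normal -0.250 -0.059 0.966
  outer loop
   vertex 3.0 3.4 4.8
   vertex 1.1 4.9 4.4
   vertex 1.3 0.8 4.2
  endloop
 endfacet
 facet normal 0.468 0.727 0.502
  outer loop
   vertex 3.0 3.4 4.8
   vertex 4.8 3.0 3.7
   vertex 1.1 4.9 4.4
  endloop
 endfacet
 facet normal 0.539 0.145 0.830
  outer loop
   vertex 3.0 3.4 4.8
   vertex 4.6 2.6 3.9
   vertex 4.8 3.0 3.7
  endloop
 endfacet
 facet normal 0.457 -0.762 0.457
  outer loop
   vertex 3.5 2.3 4.5
   vertex 1.3 0.8 4.2
   vertex 4.6 2.6 3.9
  endloop
 endfacet
 facet normal 0.037 -0.247 0.968
  outer loop
   vertex 3.5 2.3 4.5
   vertex 3.0 3.4 4.8
   vertex 1.3 0.8 4.2
  endloop
 endfacet
 facet normal 0.483 -0.019 0.876
  outer loop
   vertex 3.5 2.3 4.5
   vertex 4.6 2.6 3.9
   vertex 3.0 3.4 4.8
  endloop
 endfacet
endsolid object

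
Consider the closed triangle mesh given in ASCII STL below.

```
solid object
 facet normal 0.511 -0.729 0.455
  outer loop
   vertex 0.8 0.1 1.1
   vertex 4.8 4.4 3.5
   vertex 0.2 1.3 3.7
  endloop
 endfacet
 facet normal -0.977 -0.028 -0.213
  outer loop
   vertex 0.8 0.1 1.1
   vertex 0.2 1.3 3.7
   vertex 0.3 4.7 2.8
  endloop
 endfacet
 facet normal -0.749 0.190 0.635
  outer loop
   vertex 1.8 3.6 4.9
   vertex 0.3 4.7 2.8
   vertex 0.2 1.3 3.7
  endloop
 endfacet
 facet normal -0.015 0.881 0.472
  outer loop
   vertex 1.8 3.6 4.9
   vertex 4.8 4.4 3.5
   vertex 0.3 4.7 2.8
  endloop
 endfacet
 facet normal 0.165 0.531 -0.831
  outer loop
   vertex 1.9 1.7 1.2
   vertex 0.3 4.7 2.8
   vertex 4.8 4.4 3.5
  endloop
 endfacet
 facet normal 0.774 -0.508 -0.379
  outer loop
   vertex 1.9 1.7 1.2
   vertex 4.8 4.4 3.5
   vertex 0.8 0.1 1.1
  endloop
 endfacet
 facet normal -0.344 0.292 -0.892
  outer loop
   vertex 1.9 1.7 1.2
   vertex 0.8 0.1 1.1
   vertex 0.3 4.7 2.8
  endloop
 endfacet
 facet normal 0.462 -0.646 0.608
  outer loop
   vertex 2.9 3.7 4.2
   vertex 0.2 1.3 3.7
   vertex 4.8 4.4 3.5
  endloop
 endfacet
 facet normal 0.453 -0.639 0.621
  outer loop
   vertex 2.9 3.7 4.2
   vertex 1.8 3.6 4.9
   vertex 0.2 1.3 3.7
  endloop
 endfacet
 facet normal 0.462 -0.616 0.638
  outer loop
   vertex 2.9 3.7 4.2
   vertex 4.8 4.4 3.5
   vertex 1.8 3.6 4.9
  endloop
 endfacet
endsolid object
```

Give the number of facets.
10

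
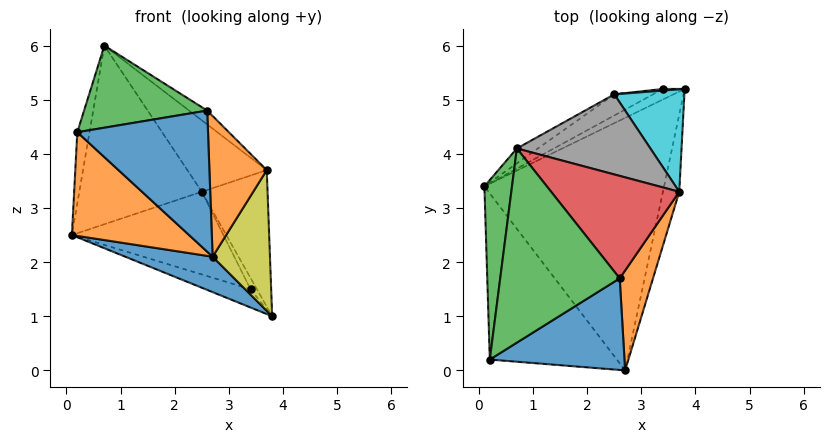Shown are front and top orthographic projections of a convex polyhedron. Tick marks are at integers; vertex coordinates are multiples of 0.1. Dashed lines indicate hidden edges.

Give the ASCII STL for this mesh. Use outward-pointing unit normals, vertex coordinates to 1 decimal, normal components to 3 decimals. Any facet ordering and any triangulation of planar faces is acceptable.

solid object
 facet normal -0.317 -0.132 -0.939
  outer loop
   vertex 2.7 0.0 2.1
   vertex 0.1 3.4 2.5
   vertex 3.8 5.2 1.0
  endloop
 endfacet
 facet normal -0.635 -0.409 -0.655
  outer loop
   vertex 0.2 0.2 4.4
   vertex 0.1 3.4 2.5
   vertex 2.7 0.0 2.1
  endloop
 endfacet
 facet normal -0.986 0.062 0.157
  outer loop
   vertex 0.2 0.2 4.4
   vertex 0.7 4.1 6.0
   vertex 0.1 3.4 2.5
  endloop
 endfacet
 facet normal -0.561 0.825 -0.069
  outer loop
   vertex 2.5 5.1 3.3
   vertex 0.1 3.4 2.5
   vertex 0.7 4.1 6.0
  endloop
 endfacet
 facet normal -0.529 0.735 -0.423
  outer loop
   vertex 3.4 5.2 1.5
   vertex 3.8 5.2 1.0
   vertex 0.1 3.4 2.5
  endloop
 endfacet
 facet normal -0.517 0.829 -0.212
  outer loop
   vertex 3.4 5.2 1.5
   vertex 0.1 3.4 2.5
   vertex 2.5 5.1 3.3
  endloop
 endfacet
 facet normal 0.180 0.973 0.144
  outer loop
   vertex 3.4 5.2 1.5
   vertex 2.5 5.1 3.3
   vertex 3.8 5.2 1.0
  endloop
 endfacet
 facet normal 0.600 0.533 0.597
  outer loop
   vertex 3.7 3.3 3.7
   vertex 2.5 5.1 3.3
   vertex 0.7 4.1 6.0
  endloop
 endfacet
 facet normal 0.965 -0.231 -0.127
  outer loop
   vertex 3.7 3.3 3.7
   vertex 2.7 0.0 2.1
   vertex 3.8 5.2 1.0
  endloop
 endfacet
 facet normal 0.707 0.566 0.424
  outer loop
   vertex 3.7 3.3 3.7
   vertex 3.8 5.2 1.0
   vertex 2.5 5.1 3.3
  endloop
 endfacet
 facet normal 0.398 -0.770 0.499
  outer loop
   vertex 2.6 1.7 4.8
   vertex 0.2 0.2 4.4
   vertex 2.7 0.0 2.1
  endloop
 endfacet
 facet normal 0.870 -0.402 0.285
  outer loop
   vertex 2.6 1.7 4.8
   vertex 2.7 0.0 2.1
   vertex 3.7 3.3 3.7
  endloop
 endfacet
 facet normal 0.089 -0.388 0.917
  outer loop
   vertex 2.6 1.7 4.8
   vertex 0.7 4.1 6.0
   vertex 0.2 0.2 4.4
  endloop
 endfacet
 facet normal 0.623 0.105 0.775
  outer loop
   vertex 2.6 1.7 4.8
   vertex 3.7 3.3 3.7
   vertex 0.7 4.1 6.0
  endloop
 endfacet
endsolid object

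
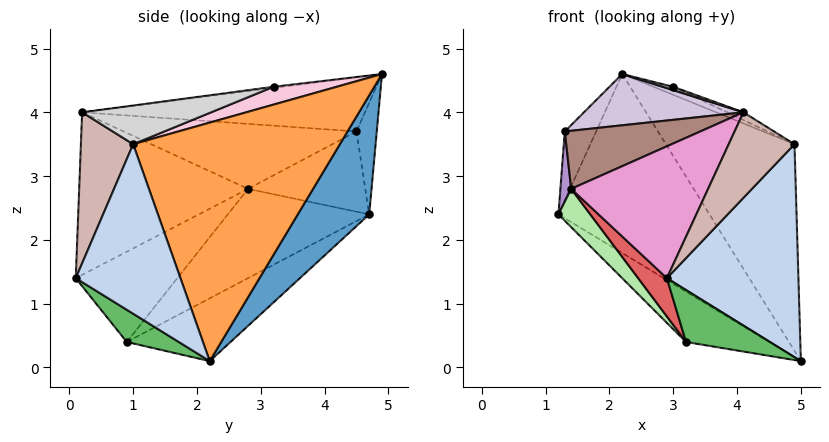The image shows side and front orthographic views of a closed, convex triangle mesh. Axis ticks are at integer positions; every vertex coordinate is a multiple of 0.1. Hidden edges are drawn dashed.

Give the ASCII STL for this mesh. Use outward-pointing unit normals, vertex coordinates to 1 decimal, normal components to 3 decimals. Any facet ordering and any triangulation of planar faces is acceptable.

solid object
 facet normal 0.412 0.871 -0.266
  outer loop
   vertex 2.2 4.9 4.6
   vertex 5.0 2.2 0.1
   vertex 1.2 4.7 2.4
  endloop
 endfacet
 facet normal 0.603 -0.758 -0.250
  outer loop
   vertex 4.9 1.0 3.5
   vertex 2.9 0.1 1.4
   vertex 5.0 2.2 0.1
  endloop
 endfacet
 facet normal 0.831 0.517 0.207
  outer loop
   vertex 4.9 1.0 3.5
   vertex 5.0 2.2 0.1
   vertex 2.2 4.9 4.6
  endloop
 endfacet
 facet normal -0.353 0.283 -0.892
  outer loop
   vertex 3.2 0.9 0.4
   vertex 1.2 4.7 2.4
   vertex 5.0 2.2 0.1
  endloop
 endfacet
 facet normal 0.467 -0.754 -0.463
  outer loop
   vertex 3.2 0.9 0.4
   vertex 5.0 2.2 0.1
   vertex 2.9 0.1 1.4
  endloop
 endfacet
 facet normal -0.852 -0.192 -0.487
  outer loop
   vertex 1.4 2.8 2.8
   vertex 1.2 4.7 2.4
   vertex 3.2 0.9 0.4
  endloop
 endfacet
 facet normal -0.859 -0.243 -0.452
  outer loop
   vertex 1.4 2.8 2.8
   vertex 3.2 0.9 0.4
   vertex 2.9 0.1 1.4
  endloop
 endfacet
 facet normal -0.536 0.827 0.168
  outer loop
   vertex 1.3 4.5 3.7
   vertex 2.2 4.9 4.6
   vertex 1.2 4.7 2.4
  endloop
 endfacet
 facet normal -0.994 -0.091 0.062
  outer loop
   vertex 1.3 4.5 3.7
   vertex 1.2 4.7 2.4
   vertex 1.4 2.8 2.8
  endloop
 endfacet
 facet normal -0.589 -0.332 0.737
  outer loop
   vertex 4.1 0.2 4.0
   vertex 2.2 4.9 4.6
   vertex 1.3 4.5 3.7
  endloop
 endfacet
 facet normal -0.657 -0.383 0.650
  outer loop
   vertex 4.1 0.2 4.0
   vertex 1.3 4.5 3.7
   vertex 1.4 2.8 2.8
  endloop
 endfacet
 facet normal 0.603 -0.758 -0.249
  outer loop
   vertex 4.1 0.2 4.0
   vertex 2.9 0.1 1.4
   vertex 4.9 1.0 3.5
  endloop
 endfacet
 facet normal -0.725 -0.588 0.357
  outer loop
   vertex 4.1 0.2 4.0
   vertex 1.4 2.8 2.8
   vertex 2.9 0.1 1.4
  endloop
 endfacet
 facet normal 0.586 0.183 0.790
  outer loop
   vertex 3.0 3.2 4.4
   vertex 4.9 1.0 3.5
   vertex 2.2 4.9 4.6
  endloop
 endfacet
 facet normal -0.147 -0.183 0.972
  outer loop
   vertex 3.0 3.2 4.4
   vertex 2.2 4.9 4.6
   vertex 4.1 0.2 4.0
  endloop
 endfacet
 facet normal 0.484 0.061 0.873
  outer loop
   vertex 3.0 3.2 4.4
   vertex 4.1 0.2 4.0
   vertex 4.9 1.0 3.5
  endloop
 endfacet
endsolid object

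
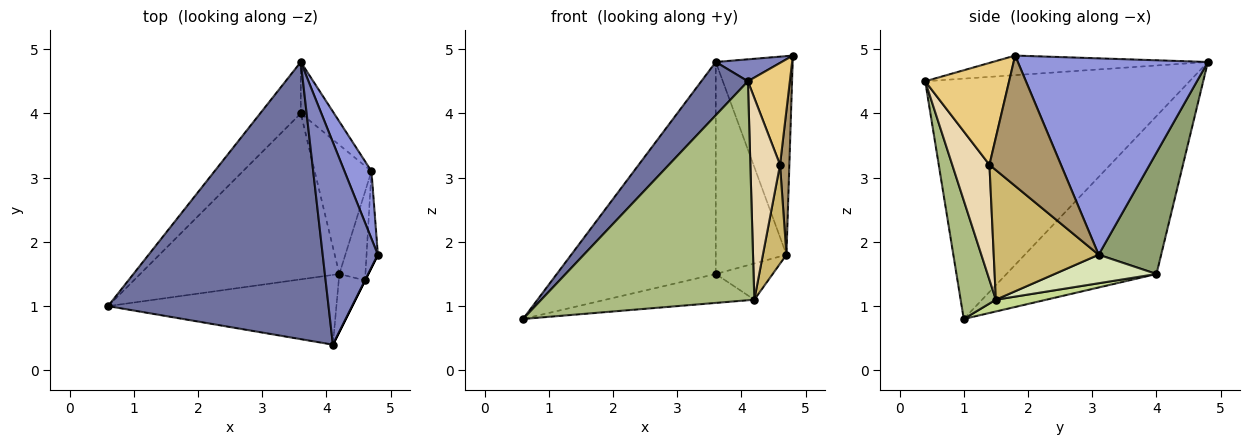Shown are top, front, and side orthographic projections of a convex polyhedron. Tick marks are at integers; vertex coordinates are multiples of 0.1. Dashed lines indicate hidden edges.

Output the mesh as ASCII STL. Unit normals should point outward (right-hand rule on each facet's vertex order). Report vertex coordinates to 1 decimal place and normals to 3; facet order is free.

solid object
 facet normal -0.731 -0.129 0.670
  outer loop
   vertex 4.1 0.4 4.5
   vertex 3.6 4.8 4.8
   vertex 0.6 1.0 0.8
  endloop
 endfacet
 facet normal -0.332 -0.102 0.938
  outer loop
   vertex 4.1 0.4 4.5
   vertex 4.8 1.8 4.9
   vertex 3.6 4.8 4.8
  endloop
 endfacet
 facet normal 0.920 0.372 0.126
  outer loop
   vertex 4.7 3.1 1.8
   vertex 3.6 4.8 4.8
   vertex 4.8 1.8 4.9
  endloop
 endfacet
 facet normal -0.676 0.716 -0.174
  outer loop
   vertex 3.6 4.0 1.5
   vertex 0.6 1.0 0.8
   vertex 3.6 4.8 4.8
  endloop
 endfacet
 facet normal 0.652 0.737 -0.179
  outer loop
   vertex 3.6 4.0 1.5
   vertex 3.6 4.8 4.8
   vertex 4.7 3.1 1.8
  endloop
 endfacet
 facet normal 0.156 -0.941 -0.300
  outer loop
   vertex 4.2 1.5 1.1
   vertex 4.1 0.4 4.5
   vertex 0.6 1.0 0.8
  endloop
 endfacet
 facet normal 0.058 0.171 -0.983
  outer loop
   vertex 4.2 1.5 1.1
   vertex 0.6 1.0 0.8
   vertex 3.6 4.0 1.5
  endloop
 endfacet
 facet normal 0.435 0.243 -0.867
  outer loop
   vertex 4.2 1.5 1.1
   vertex 3.6 4.0 1.5
   vertex 4.7 3.1 1.8
  endloop
 endfacet
 facet normal 0.988 -0.129 -0.086
  outer loop
   vertex 4.6 1.4 3.2
   vertex 4.7 3.1 1.8
   vertex 4.8 1.8 4.9
  endloop
 endfacet
 facet normal 0.957 -0.215 -0.193
  outer loop
   vertex 4.6 1.4 3.2
   vertex 4.2 1.5 1.1
   vertex 4.7 3.1 1.8
  endloop
 endfacet
 facet normal 0.894 -0.447 0.000
  outer loop
   vertex 4.6 1.4 3.2
   vertex 4.8 1.8 4.9
   vertex 4.1 0.4 4.5
  endloop
 endfacet
 facet normal 0.770 -0.614 -0.176
  outer loop
   vertex 4.6 1.4 3.2
   vertex 4.1 0.4 4.5
   vertex 4.2 1.5 1.1
  endloop
 endfacet
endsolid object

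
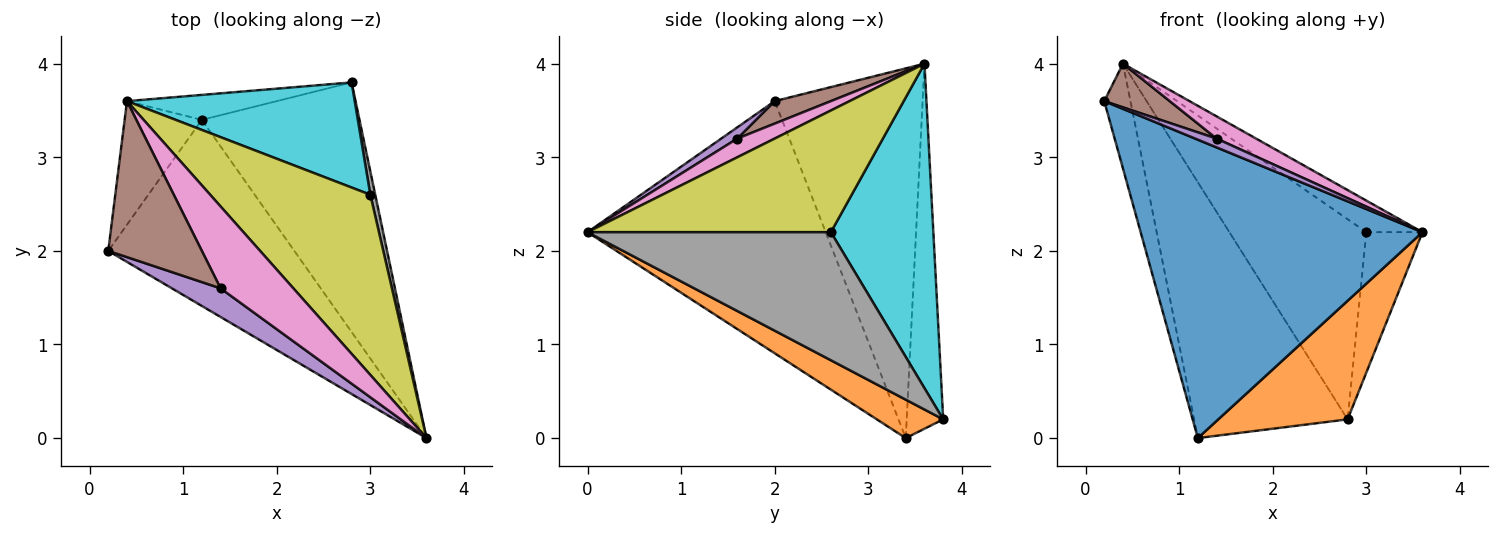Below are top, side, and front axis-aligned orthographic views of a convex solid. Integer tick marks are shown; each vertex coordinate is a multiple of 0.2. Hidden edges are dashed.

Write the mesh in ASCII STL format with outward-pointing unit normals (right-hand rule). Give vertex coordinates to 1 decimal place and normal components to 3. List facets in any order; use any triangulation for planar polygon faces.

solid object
 facet normal -0.583 -0.690 -0.430
  outer loop
   vertex 1.2 3.4 0.0
   vertex 3.6 0.0 2.2
   vertex 0.2 2.0 3.6
  endloop
 endfacet
 facet normal 0.215 -0.419 -0.882
  outer loop
   vertex 1.2 3.4 0.0
   vertex 2.8 3.8 0.2
   vertex 3.6 0.0 2.2
  endloop
 endfacet
 facet normal -0.964 0.171 -0.201
  outer loop
   vertex 0.4 3.6 4.0
   vertex 1.2 3.4 0.0
   vertex 0.2 2.0 3.6
  endloop
 endfacet
 facet normal -0.230 0.969 -0.094
  outer loop
   vertex 0.4 3.6 4.0
   vertex 2.8 3.8 0.2
   vertex 1.2 3.4 0.0
  endloop
 endfacet
 facet normal 0.215 -0.287 0.933
  outer loop
   vertex 1.4 1.6 3.2
   vertex 0.2 2.0 3.6
   vertex 3.6 0.0 2.2
  endloop
 endfacet
 facet normal 0.225 -0.263 0.938
  outer loop
   vertex 1.4 1.6 3.2
   vertex 0.4 3.6 4.0
   vertex 0.2 2.0 3.6
  endloop
 endfacet
 facet normal 0.241 -0.254 0.937
  outer loop
   vertex 1.4 1.6 3.2
   vertex 3.6 0.0 2.2
   vertex 0.4 3.6 4.0
  endloop
 endfacet
 facet normal 0.974 0.225 0.037
  outer loop
   vertex 3.0 2.6 2.2
   vertex 3.6 0.0 2.2
   vertex 2.8 3.8 0.2
  endloop
 endfacet
 facet normal 0.599 0.138 0.789
  outer loop
   vertex 3.0 2.6 2.2
   vertex 0.4 3.6 4.0
   vertex 3.6 0.0 2.2
  endloop
 endfacet
 facet normal 0.552 0.738 0.388
  outer loop
   vertex 3.0 2.6 2.2
   vertex 2.8 3.8 0.2
   vertex 0.4 3.6 4.0
  endloop
 endfacet
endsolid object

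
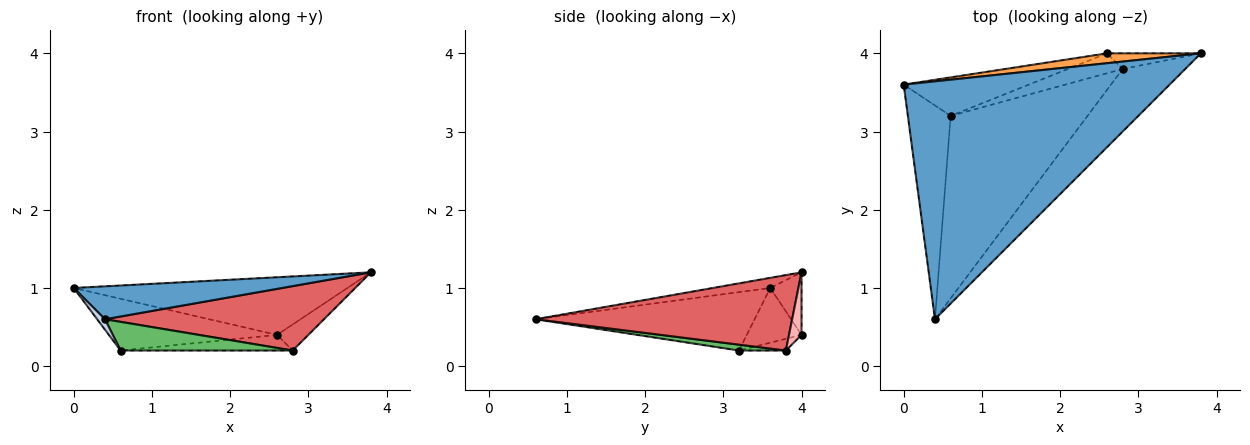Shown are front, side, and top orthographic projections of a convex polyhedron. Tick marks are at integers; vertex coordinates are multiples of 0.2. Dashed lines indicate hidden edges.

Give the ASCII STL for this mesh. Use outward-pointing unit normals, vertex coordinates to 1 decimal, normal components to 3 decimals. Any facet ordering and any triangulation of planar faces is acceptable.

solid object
 facet normal -0.038 -0.137 0.990
  outer loop
   vertex 0.4 0.6 0.6
   vertex 3.8 4.0 1.2
   vertex 0.0 3.6 1.0
  endloop
 endfacet
 facet normal -0.807 -0.029 -0.590
  outer loop
   vertex 0.6 3.2 0.2
   vertex 0.4 0.6 0.6
   vertex 0.0 3.6 1.0
  endloop
 endfacet
 facet normal -0.112 0.979 0.168
  outer loop
   vertex 2.6 4.0 0.4
   vertex 0.0 3.6 1.0
   vertex 3.8 4.0 1.2
  endloop
 endfacet
 facet normal -0.253 0.776 -0.578
  outer loop
   vertex 2.6 4.0 0.4
   vertex 0.6 3.2 0.2
   vertex 0.0 3.6 1.0
  endloop
 endfacet
 facet normal 0.042 -0.155 -0.987
  outer loop
   vertex 2.8 3.8 0.2
   vertex 0.4 0.6 0.6
   vertex 0.6 3.2 0.2
  endloop
 endfacet
 facet normal -0.166 0.609 -0.775
  outer loop
   vertex 2.8 3.8 0.2
   vertex 0.6 3.2 0.2
   vertex 2.6 4.0 0.4
  endloop
 endfacet
 facet normal 0.643 -0.549 -0.533
  outer loop
   vertex 2.8 3.8 0.2
   vertex 3.8 4.0 1.2
   vertex 0.4 0.6 0.6
  endloop
 endfacet
 facet normal 0.324 0.811 -0.487
  outer loop
   vertex 2.8 3.8 0.2
   vertex 2.6 4.0 0.4
   vertex 3.8 4.0 1.2
  endloop
 endfacet
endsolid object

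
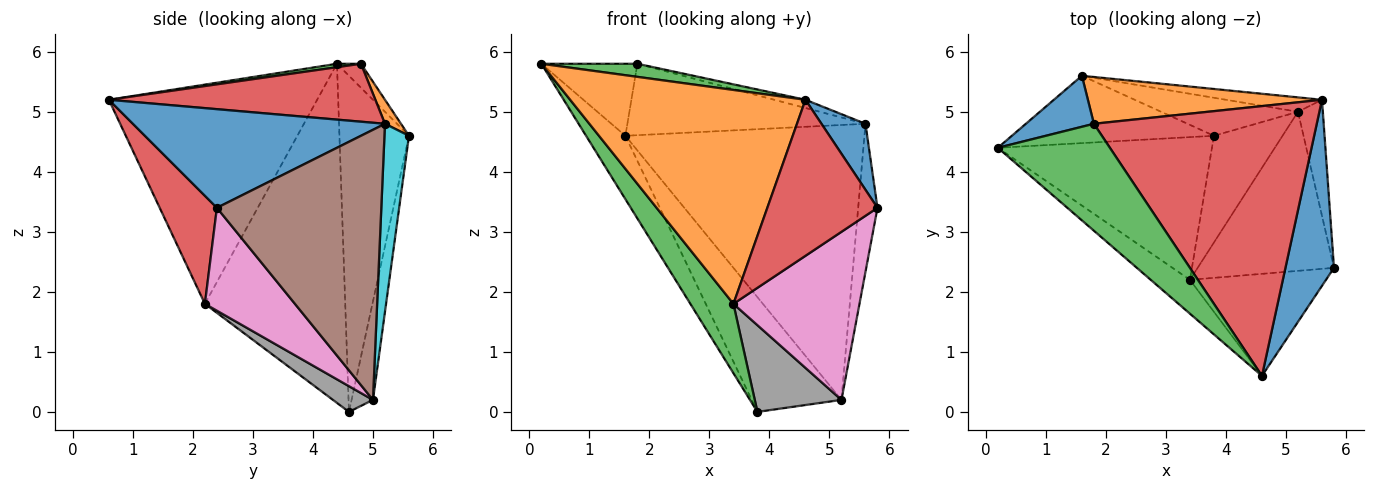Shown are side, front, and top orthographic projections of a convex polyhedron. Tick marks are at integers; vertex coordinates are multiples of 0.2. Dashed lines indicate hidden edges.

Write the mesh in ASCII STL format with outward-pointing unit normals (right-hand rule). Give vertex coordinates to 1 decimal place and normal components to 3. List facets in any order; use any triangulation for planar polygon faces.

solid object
 facet normal 0.886 -0.155 0.436
  outer loop
   vertex 5.6 5.2 4.8
   vertex 4.6 0.6 5.2
   vertex 5.8 2.4 3.4
  endloop
 endfacet
 facet normal -0.658 -0.744 -0.118
  outer loop
   vertex 3.4 2.2 1.8
   vertex 4.6 0.6 5.2
   vertex 0.2 4.4 5.8
  endloop
 endfacet
 facet normal -0.819 -0.251 -0.517
  outer loop
   vertex 3.4 2.2 1.8
   vertex 0.2 4.4 5.8
   vertex 3.8 4.6 0.0
  endloop
 endfacet
 facet normal 0.399 -0.768 -0.502
  outer loop
   vertex 3.4 2.2 1.8
   vertex 5.8 2.4 3.4
   vertex 4.6 0.6 5.2
  endloop
 endfacet
 facet normal -0.771 0.436 -0.464
  outer loop
   vertex 1.6 5.6 4.6
   vertex 3.8 4.6 0.0
   vertex 0.2 4.4 5.8
  endloop
 endfacet
 facet normal 0.989 0.116 -0.091
  outer loop
   vertex 5.2 5.0 0.2
   vertex 5.6 5.2 4.8
   vertex 5.8 2.4 3.4
  endloop
 endfacet
 facet normal 0.461 -0.645 -0.610
  outer loop
   vertex 5.2 5.0 0.2
   vertex 5.8 2.4 3.4
   vertex 3.4 2.2 1.8
  endloop
 endfacet
 facet normal 0.279 -0.605 -0.745
  outer loop
   vertex 5.2 5.0 0.2
   vertex 3.4 2.2 1.8
   vertex 3.8 4.6 0.0
  endloop
 endfacet
 facet normal -0.221 0.926 -0.307
  outer loop
   vertex 5.2 5.0 0.2
   vertex 3.8 4.6 0.0
   vertex 1.6 5.6 4.6
  endloop
 endfacet
 facet normal 0.102 0.993 -0.052
  outer loop
   vertex 5.2 5.0 0.2
   vertex 1.6 5.6 4.6
   vertex 5.6 5.2 4.8
  endloop
 endfacet
 facet normal -0.200 0.800 0.566
  outer loop
   vertex 1.8 4.8 5.8
   vertex 1.6 5.6 4.6
   vertex 0.2 4.4 5.8
  endloop
 endfacet
 facet normal 0.056 0.835 0.547
  outer loop
   vertex 1.8 4.8 5.8
   vertex 5.6 5.2 4.8
   vertex 1.6 5.6 4.6
  endloop
 endfacet
 facet normal 0.030 -0.121 0.992
  outer loop
   vertex 1.8 4.8 5.8
   vertex 0.2 4.4 5.8
   vertex 4.6 0.6 5.2
  endloop
 endfacet
 facet normal 0.251 0.029 0.967
  outer loop
   vertex 1.8 4.8 5.8
   vertex 4.6 0.6 5.2
   vertex 5.6 5.2 4.8
  endloop
 endfacet
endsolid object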